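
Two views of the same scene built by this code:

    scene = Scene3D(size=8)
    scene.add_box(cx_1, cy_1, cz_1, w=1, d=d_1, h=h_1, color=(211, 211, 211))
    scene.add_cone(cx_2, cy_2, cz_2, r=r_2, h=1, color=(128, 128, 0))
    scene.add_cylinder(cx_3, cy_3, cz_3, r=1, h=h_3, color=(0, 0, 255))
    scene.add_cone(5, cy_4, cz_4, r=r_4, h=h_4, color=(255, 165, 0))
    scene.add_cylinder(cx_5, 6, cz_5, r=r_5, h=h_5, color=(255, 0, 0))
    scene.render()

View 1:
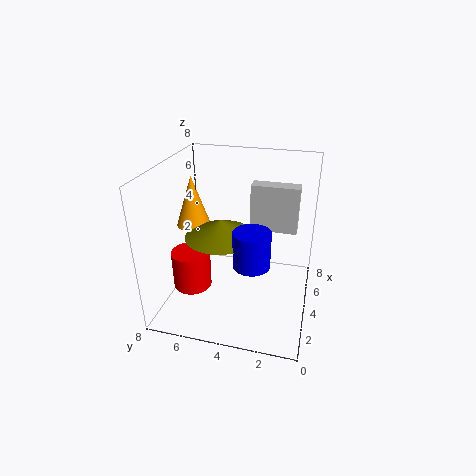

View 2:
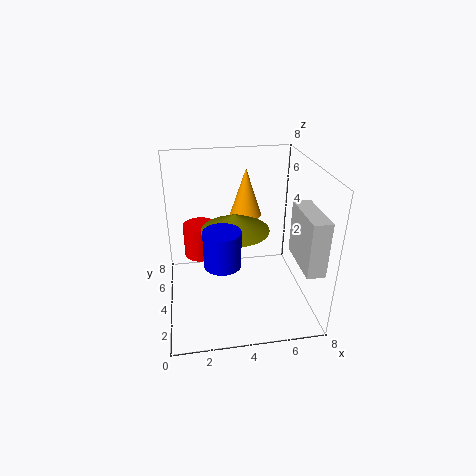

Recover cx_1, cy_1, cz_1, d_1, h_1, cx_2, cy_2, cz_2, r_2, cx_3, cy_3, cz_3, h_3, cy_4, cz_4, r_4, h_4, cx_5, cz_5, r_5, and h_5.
cx_1 = 7; cy_1 = 1; cz_1 = 3; d_1 = 3; h_1 = 3; cx_2 = 4; cy_2 = 5; cz_2 = 4; r_2 = 2; cx_3 = 3; cy_3 = 3; cz_3 = 3; h_3 = 2; cy_4 = 7; cz_4 = 4; r_4 = 1; h_4 = 3; cx_5 = 2; cz_5 = 2; r_5 = 1; h_5 = 2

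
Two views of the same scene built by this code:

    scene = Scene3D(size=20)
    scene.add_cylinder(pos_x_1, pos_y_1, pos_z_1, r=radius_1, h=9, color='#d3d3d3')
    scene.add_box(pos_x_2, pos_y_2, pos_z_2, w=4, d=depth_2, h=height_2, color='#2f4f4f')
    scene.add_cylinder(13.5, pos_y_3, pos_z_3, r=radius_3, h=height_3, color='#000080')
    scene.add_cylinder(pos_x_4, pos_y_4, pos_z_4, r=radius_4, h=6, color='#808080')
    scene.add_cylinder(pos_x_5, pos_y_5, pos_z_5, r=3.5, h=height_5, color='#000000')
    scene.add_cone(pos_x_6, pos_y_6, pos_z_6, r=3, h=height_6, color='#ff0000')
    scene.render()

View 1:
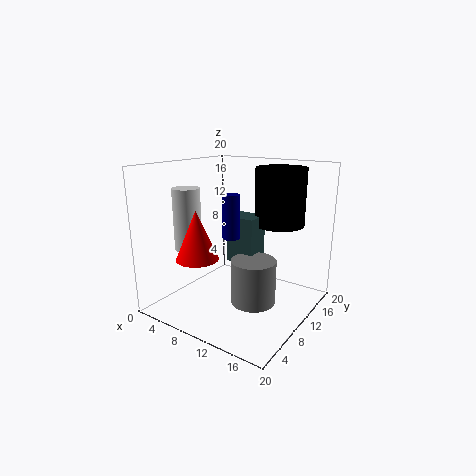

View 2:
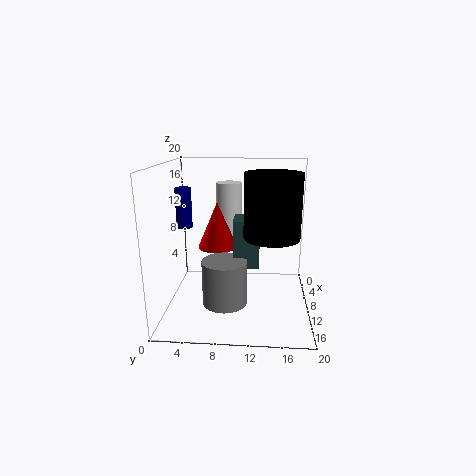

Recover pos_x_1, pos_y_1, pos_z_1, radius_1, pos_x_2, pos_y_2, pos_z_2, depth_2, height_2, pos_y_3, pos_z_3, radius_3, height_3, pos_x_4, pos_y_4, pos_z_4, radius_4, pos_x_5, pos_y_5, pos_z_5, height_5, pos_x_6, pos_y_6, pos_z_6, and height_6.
pos_x_1 = 2.5, pos_y_1 = 8, pos_z_1 = 7.5, radius_1 = 2, pos_x_2 = 8.5, pos_y_2 = 9.5, pos_z_2 = 6.5, depth_2 = 3.5, height_2 = 6.5, pos_y_3 = 3.5, pos_z_3 = 12.5, radius_3 = 1, height_3 = 5, pos_x_4 = 13.5, pos_y_4 = 8.5, pos_z_4 = 2, radius_4 = 3, pos_x_5 = 14, pos_y_5 = 14.5, pos_z_5 = 11.5, height_5 = 8, pos_x_6 = 5.5, pos_y_6 = 6.5, pos_z_6 = 7, height_6 = 7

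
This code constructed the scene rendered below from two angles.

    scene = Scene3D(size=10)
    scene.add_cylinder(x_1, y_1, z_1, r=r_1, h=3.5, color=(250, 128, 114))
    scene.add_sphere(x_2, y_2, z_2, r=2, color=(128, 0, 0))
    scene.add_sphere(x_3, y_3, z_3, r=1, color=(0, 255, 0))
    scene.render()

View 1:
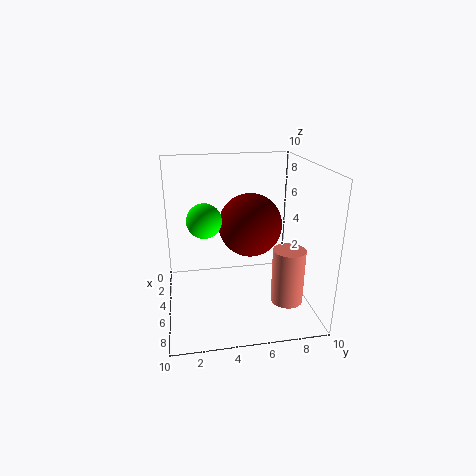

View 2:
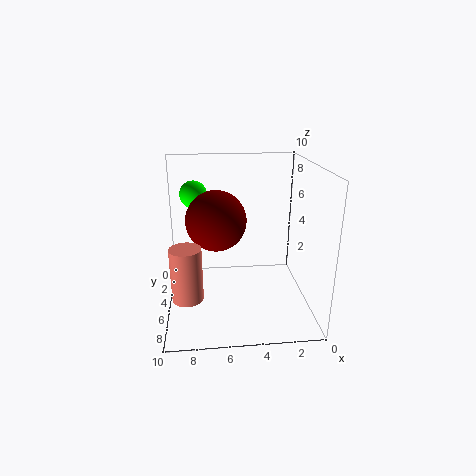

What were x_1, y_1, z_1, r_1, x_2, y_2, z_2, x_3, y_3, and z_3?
x_1 = 8.5
y_1 = 7.5
z_1 = 2
r_1 = 1
x_2 = 6.5
y_2 = 5.5
z_2 = 6.5
x_3 = 8
y_3 = 2.5
z_3 = 7.5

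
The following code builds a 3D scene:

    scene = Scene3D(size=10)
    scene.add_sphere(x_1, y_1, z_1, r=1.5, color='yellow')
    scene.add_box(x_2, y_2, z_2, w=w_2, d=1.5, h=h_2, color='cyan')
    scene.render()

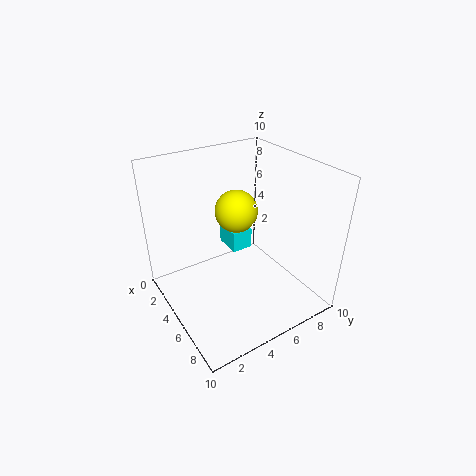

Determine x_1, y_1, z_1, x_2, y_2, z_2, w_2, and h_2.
x_1 = 4; y_1 = 5.5; z_1 = 6.5; x_2 = 2.5; y_2 = 5; z_2 = 3.5; w_2 = 2; h_2 = 1.5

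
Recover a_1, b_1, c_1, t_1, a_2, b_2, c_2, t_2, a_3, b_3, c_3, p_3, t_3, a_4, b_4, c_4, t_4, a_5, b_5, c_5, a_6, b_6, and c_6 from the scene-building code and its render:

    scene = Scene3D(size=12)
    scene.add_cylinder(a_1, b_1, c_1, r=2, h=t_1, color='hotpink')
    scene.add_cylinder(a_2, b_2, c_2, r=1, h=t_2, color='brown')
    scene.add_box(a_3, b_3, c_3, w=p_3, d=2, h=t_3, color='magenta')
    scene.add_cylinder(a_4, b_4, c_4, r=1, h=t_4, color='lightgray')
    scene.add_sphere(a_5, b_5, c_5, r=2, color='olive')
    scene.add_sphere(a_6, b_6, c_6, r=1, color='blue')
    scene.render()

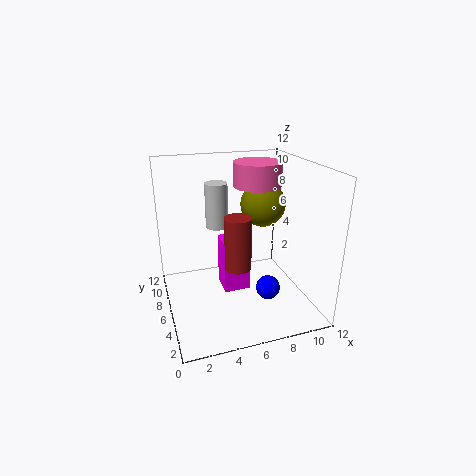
a_1 = 8; b_1 = 7; c_1 = 10; t_1 = 2; a_2 = 5; b_2 = 3; c_2 = 5; t_2 = 4; a_3 = 4; b_3 = 3; c_3 = 3; p_3 = 2; t_3 = 4; a_4 = 5; b_4 = 9; c_4 = 6; t_4 = 4; a_5 = 9; b_5 = 8; c_5 = 8; a_6 = 8; b_6 = 4; c_6 = 2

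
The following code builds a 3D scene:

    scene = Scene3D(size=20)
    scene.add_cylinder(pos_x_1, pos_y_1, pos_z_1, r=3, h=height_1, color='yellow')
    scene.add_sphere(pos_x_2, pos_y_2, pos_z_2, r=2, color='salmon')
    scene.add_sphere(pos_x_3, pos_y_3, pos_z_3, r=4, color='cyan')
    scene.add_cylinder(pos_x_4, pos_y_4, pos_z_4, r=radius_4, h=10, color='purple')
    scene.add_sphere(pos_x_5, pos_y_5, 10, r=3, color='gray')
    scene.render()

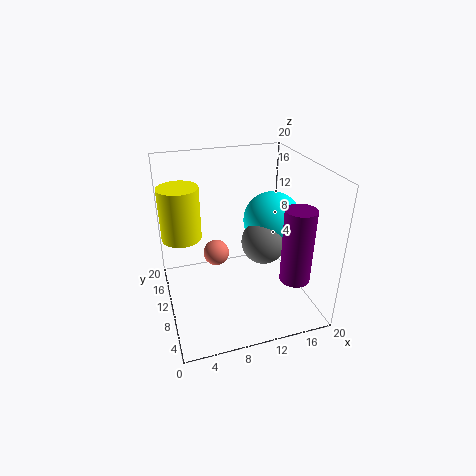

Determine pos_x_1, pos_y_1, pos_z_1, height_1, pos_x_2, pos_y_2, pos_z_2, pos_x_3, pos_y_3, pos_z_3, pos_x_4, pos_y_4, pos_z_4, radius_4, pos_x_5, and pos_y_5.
pos_x_1 = 3; pos_y_1 = 16; pos_z_1 = 8; height_1 = 8; pos_x_2 = 8; pos_y_2 = 15; pos_z_2 = 5; pos_x_3 = 15; pos_y_3 = 10; pos_z_3 = 12; pos_x_4 = 16; pos_y_4 = 4; pos_z_4 = 6; radius_4 = 2; pos_x_5 = 13; pos_y_5 = 8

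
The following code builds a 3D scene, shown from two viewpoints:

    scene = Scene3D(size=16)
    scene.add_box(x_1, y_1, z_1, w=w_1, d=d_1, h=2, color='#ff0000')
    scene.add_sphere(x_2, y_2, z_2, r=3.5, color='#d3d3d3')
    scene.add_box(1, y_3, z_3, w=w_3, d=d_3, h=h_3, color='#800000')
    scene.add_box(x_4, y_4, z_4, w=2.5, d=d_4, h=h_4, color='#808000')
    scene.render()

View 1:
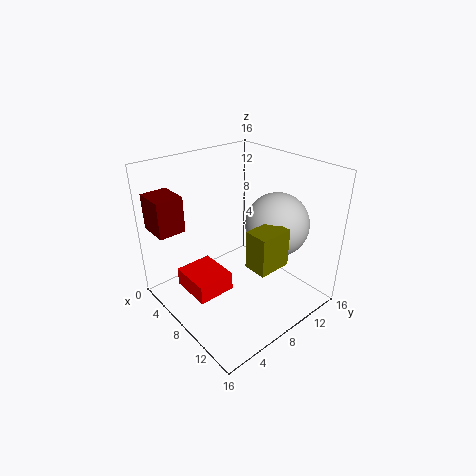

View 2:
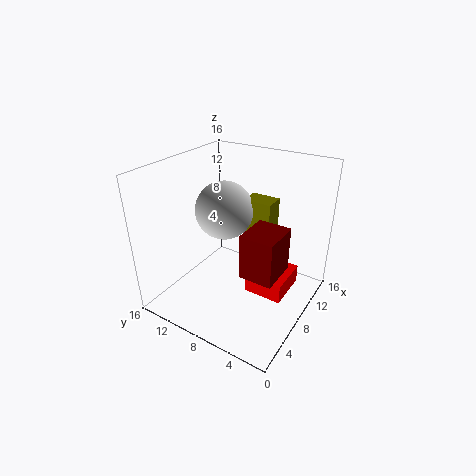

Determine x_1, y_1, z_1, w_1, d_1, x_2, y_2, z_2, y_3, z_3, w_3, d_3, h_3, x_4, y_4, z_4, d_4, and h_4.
x_1 = 5.5, y_1 = 1.5, z_1 = 3.5, w_1 = 4.5, d_1 = 4, x_2 = 10.5, y_2 = 11.5, z_2 = 9.5, y_3 = 0.5, z_3 = 9, w_3 = 3.5, d_3 = 3, h_3 = 4, x_4 = 11.5, y_4 = 6, z_4 = 7, d_4 = 3.5, h_4 = 4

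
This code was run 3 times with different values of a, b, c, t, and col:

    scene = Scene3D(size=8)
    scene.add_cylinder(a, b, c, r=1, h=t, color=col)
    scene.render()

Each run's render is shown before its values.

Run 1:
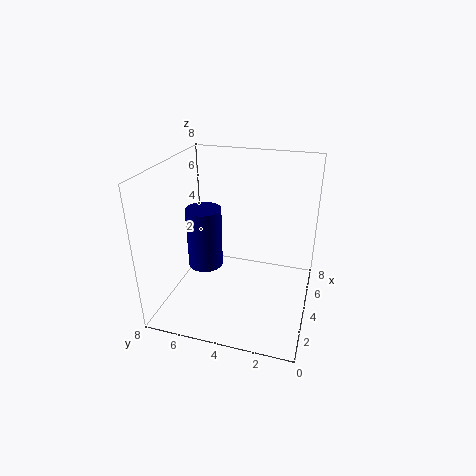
a = 4; b = 6; c = 2; t = 3.5; col = 'navy'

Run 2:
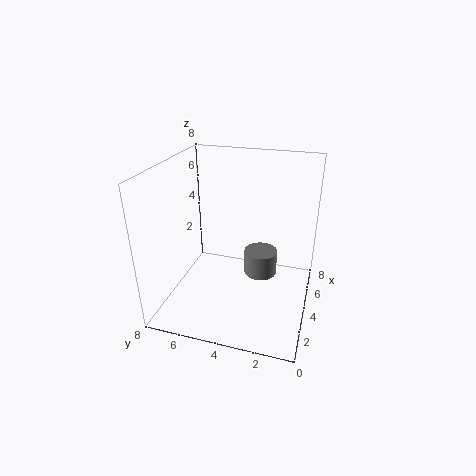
a = 5.5; b = 3; c = 1; t = 1.5; col = 'gray'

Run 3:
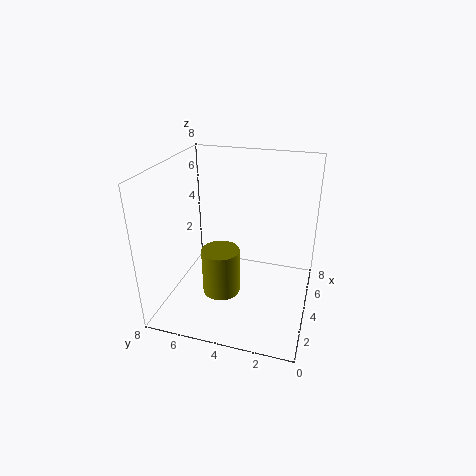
a = 2.5; b = 4.5; c = 1.5; t = 2.5; col = 'olive'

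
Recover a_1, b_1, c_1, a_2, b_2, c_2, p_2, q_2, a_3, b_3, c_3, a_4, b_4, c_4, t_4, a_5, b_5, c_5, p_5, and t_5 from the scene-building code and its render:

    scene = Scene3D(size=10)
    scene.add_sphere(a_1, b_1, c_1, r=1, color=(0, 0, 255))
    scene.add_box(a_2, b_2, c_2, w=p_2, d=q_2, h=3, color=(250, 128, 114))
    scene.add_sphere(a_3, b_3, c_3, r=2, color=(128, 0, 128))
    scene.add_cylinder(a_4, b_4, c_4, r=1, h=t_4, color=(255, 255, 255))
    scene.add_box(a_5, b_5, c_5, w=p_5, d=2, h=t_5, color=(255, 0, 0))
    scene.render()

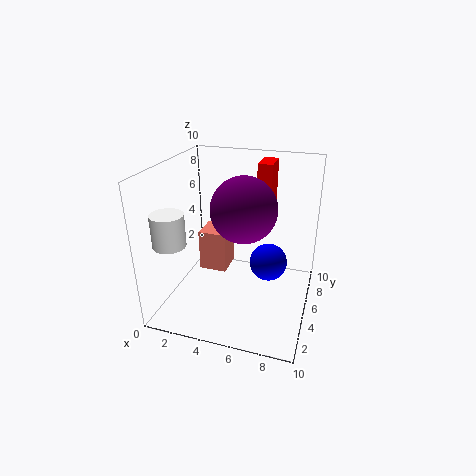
a_1 = 8
b_1 = 1
c_1 = 6
a_2 = 2
b_2 = 5
c_2 = 2
p_2 = 2
q_2 = 2
a_3 = 6
b_3 = 3
c_3 = 8
a_4 = 2
b_4 = 1
c_4 = 6
t_4 = 2
a_5 = 6
b_5 = 6
c_5 = 6
p_5 = 1
t_5 = 4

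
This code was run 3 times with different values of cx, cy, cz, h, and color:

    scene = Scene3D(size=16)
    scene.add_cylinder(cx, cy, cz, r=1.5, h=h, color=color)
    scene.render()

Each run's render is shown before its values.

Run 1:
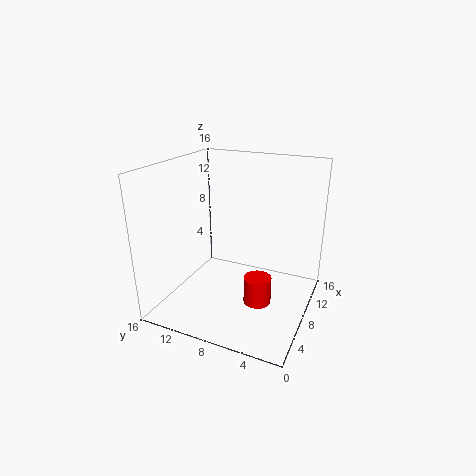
cx = 6.5, cy = 5, cz = 1.5, h = 3, color = 'red'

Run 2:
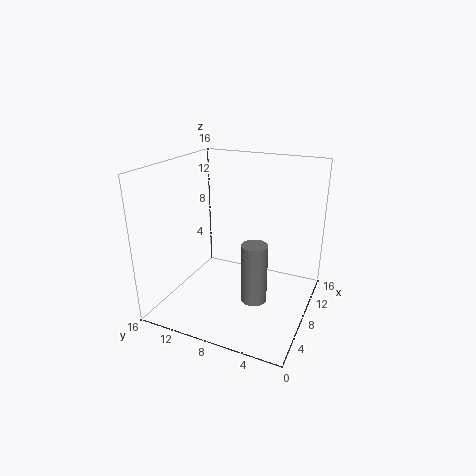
cx = 8, cy = 6, cz = 0.5, h = 7, color = 'gray'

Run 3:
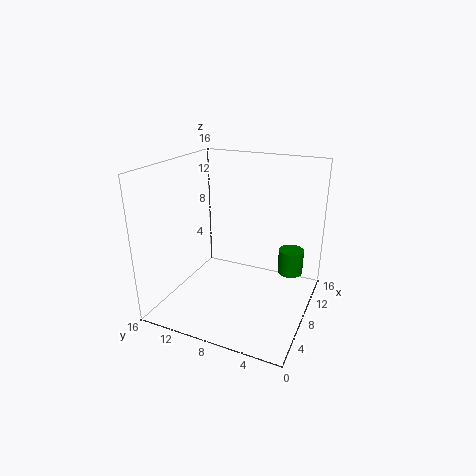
cx = 12.5, cy = 3, cz = 2.5, h = 3, color = 'green'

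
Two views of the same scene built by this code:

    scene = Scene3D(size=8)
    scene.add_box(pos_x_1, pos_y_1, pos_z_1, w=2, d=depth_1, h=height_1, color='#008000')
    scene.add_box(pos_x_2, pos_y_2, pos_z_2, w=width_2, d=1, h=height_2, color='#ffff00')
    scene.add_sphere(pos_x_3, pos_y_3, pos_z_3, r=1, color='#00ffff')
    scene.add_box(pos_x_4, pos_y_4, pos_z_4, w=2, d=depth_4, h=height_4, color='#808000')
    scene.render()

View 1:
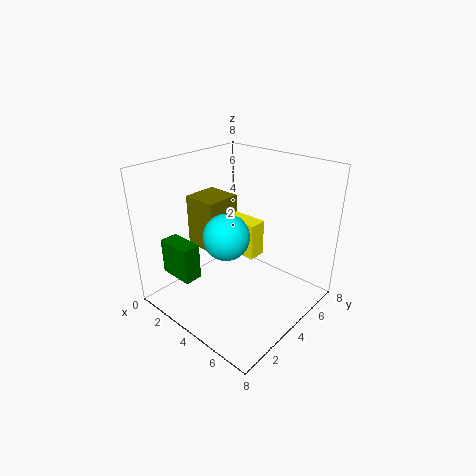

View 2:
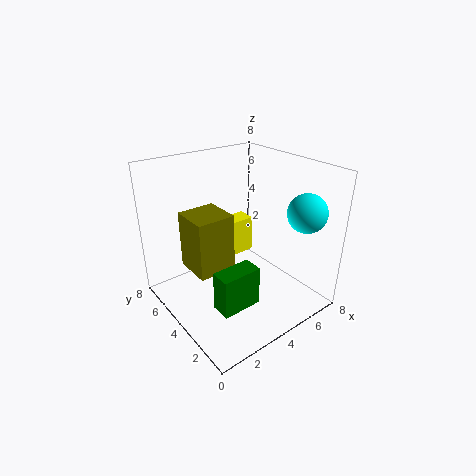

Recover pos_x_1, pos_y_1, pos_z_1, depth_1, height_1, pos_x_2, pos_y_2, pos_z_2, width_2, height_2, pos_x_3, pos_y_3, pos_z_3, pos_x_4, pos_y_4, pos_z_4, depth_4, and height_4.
pos_x_1 = 1; pos_y_1 = 1; pos_z_1 = 2; depth_1 = 1; height_1 = 2; pos_x_2 = 3; pos_y_2 = 4; pos_z_2 = 3; width_2 = 2; height_2 = 2; pos_x_3 = 6; pos_y_3 = 1; pos_z_3 = 6; pos_x_4 = 1; pos_y_4 = 3; pos_z_4 = 3; depth_4 = 2; height_4 = 3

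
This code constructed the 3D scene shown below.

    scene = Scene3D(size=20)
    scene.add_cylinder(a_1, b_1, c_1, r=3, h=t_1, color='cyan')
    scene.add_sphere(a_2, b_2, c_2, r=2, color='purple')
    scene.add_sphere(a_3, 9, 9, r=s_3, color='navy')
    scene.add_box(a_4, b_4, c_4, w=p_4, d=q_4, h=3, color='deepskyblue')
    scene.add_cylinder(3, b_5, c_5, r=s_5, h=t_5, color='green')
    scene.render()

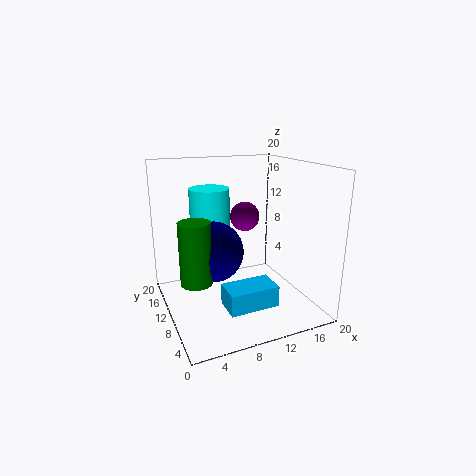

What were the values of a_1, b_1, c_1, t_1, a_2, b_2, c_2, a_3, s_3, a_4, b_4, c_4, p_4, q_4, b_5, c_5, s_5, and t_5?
a_1 = 8; b_1 = 16; c_1 = 8; t_1 = 8; a_2 = 11; b_2 = 10; c_2 = 13; a_3 = 6; s_3 = 4; a_4 = 7; b_4 = 5; c_4 = 1; p_4 = 7; q_4 = 4; b_5 = 7; c_5 = 6; s_5 = 2; t_5 = 8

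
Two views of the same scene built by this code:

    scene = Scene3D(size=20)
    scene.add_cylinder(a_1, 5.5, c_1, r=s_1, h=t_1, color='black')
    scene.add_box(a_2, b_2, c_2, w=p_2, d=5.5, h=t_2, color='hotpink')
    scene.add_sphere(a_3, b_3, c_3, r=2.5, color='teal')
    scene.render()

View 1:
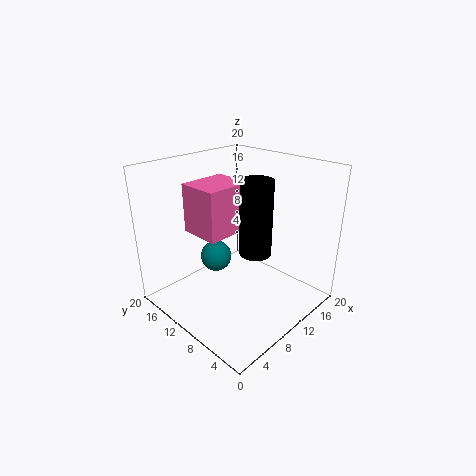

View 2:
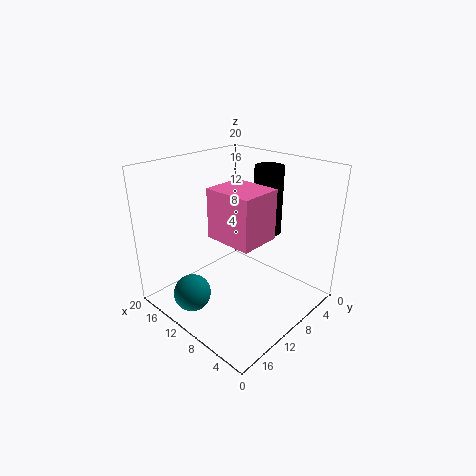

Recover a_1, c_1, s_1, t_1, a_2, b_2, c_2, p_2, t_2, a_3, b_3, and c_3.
a_1 = 8.5, c_1 = 10, s_1 = 2, t_1 = 9.5, a_2 = 4.5, b_2 = 9, c_2 = 11.5, p_2 = 6.5, t_2 = 6.5, a_3 = 12, b_3 = 17, c_3 = 3.5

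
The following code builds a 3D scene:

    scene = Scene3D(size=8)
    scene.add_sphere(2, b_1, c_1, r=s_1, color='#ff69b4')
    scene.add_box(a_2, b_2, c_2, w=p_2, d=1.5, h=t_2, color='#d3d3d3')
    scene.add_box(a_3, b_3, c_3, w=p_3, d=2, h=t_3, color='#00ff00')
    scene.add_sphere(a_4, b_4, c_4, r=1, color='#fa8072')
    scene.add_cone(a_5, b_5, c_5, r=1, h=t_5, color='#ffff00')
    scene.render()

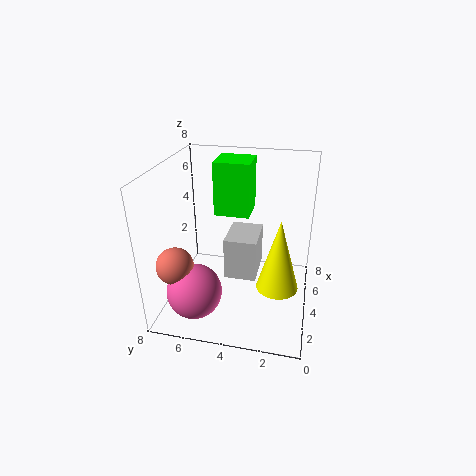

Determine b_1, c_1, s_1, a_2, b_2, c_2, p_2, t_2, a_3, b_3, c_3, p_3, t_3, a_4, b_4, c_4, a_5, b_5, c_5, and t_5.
b_1 = 6
c_1 = 1.5
s_1 = 1.5
a_2 = 1
b_2 = 2.5
c_2 = 3.5
p_2 = 2
t_2 = 2
a_3 = 4.5
b_3 = 3.5
c_3 = 5
p_3 = 2
t_3 = 3
a_4 = 2
b_4 = 7
c_4 = 3
a_5 = 1.5
b_5 = 1.5
c_5 = 3
t_5 = 3.5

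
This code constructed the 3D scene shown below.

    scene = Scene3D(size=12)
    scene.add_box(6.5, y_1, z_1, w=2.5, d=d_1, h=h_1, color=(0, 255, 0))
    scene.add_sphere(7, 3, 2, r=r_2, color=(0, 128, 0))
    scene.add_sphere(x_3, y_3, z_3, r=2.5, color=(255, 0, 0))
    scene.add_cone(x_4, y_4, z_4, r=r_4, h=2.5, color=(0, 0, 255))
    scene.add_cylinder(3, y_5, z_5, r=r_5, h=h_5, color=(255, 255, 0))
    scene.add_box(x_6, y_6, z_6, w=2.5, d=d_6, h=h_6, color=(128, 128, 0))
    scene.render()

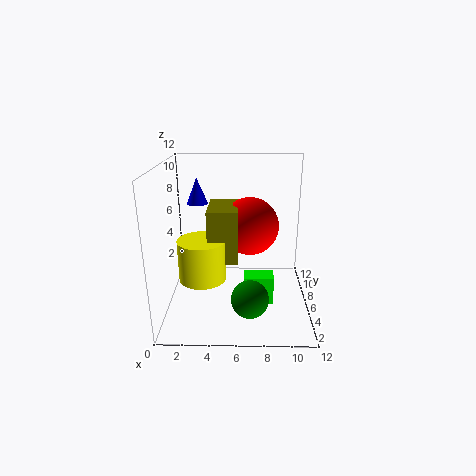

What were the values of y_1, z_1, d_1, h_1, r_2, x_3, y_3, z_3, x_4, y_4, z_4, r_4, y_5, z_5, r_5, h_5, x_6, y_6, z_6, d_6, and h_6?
y_1 = 4.5
z_1 = 0.5
d_1 = 1.5
h_1 = 2.5
r_2 = 1.5
x_3 = 7
y_3 = 7.5
z_3 = 6.5
x_4 = 2
y_4 = 11
z_4 = 7.5
r_4 = 1
y_5 = 5.5
z_5 = 2.5
r_5 = 2
h_5 = 3.5
x_6 = 3.5
y_6 = 5
z_6 = 4
d_6 = 4
h_6 = 4.5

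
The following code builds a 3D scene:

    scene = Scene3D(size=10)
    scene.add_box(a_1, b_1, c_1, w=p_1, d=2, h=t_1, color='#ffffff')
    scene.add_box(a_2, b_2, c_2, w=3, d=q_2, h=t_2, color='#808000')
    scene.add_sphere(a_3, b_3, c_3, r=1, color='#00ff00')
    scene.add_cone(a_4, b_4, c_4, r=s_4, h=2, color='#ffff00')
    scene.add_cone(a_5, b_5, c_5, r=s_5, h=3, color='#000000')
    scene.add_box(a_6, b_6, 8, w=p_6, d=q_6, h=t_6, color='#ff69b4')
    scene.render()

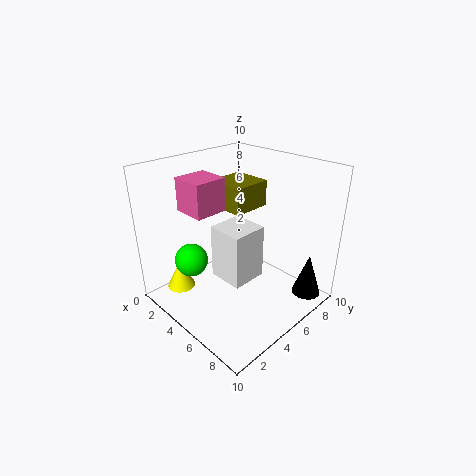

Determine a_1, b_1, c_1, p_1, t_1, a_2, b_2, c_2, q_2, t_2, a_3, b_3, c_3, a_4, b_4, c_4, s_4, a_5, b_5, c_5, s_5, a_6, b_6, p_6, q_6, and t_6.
a_1 = 7; b_1 = 1; c_1 = 5; p_1 = 2; t_1 = 3; a_2 = 1; b_2 = 6; c_2 = 6; q_2 = 3; t_2 = 2; a_3 = 5; b_3 = 1; c_3 = 5; a_4 = 2; b_4 = 2; c_4 = 1; s_4 = 1; a_5 = 9; b_5 = 8; c_5 = 1; s_5 = 1; a_6 = 4; b_6 = 1; p_6 = 2; q_6 = 2; t_6 = 2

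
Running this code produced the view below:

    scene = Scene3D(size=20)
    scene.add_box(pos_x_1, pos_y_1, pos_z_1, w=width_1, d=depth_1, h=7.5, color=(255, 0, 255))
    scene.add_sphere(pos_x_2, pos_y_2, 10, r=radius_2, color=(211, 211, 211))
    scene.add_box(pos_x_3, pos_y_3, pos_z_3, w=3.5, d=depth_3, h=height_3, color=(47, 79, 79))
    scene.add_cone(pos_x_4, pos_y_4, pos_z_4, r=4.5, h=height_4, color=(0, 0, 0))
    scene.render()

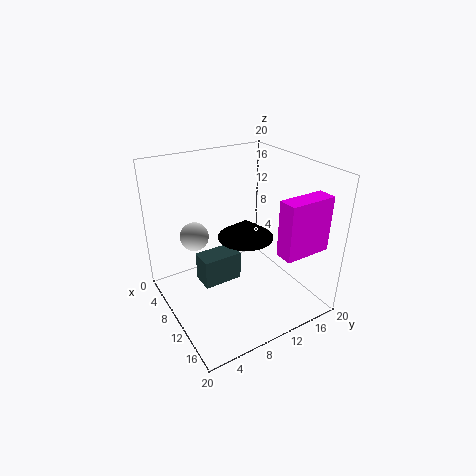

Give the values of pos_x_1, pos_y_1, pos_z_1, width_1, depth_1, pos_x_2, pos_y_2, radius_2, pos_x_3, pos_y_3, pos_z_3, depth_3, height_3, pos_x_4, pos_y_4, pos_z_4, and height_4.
pos_x_1 = 15.5
pos_y_1 = 12.5
pos_z_1 = 9.5
width_1 = 2.5
depth_1 = 6.5
pos_x_2 = 6.5
pos_y_2 = 5
radius_2 = 2
pos_x_3 = 4
pos_y_3 = 6
pos_z_3 = 1
depth_3 = 6
height_3 = 4.5
pos_x_4 = 5
pos_y_4 = 14.5
pos_z_4 = 6.5
height_4 = 3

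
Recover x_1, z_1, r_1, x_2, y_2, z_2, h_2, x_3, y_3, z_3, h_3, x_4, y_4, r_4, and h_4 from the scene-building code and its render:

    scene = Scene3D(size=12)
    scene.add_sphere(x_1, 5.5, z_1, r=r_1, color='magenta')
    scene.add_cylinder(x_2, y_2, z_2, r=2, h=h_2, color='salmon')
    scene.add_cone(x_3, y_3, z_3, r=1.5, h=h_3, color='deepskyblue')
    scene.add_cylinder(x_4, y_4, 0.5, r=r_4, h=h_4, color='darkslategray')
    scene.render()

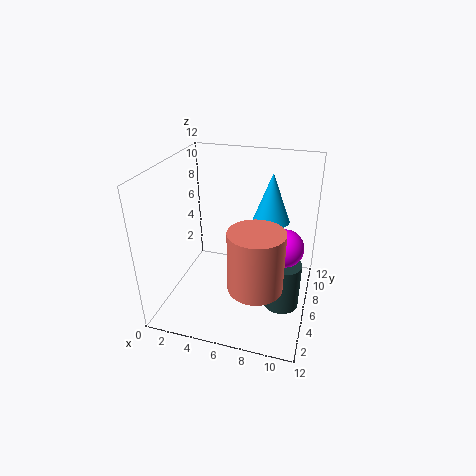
x_1 = 10, z_1 = 6, r_1 = 1.5, x_2 = 8.5, y_2 = 2, z_2 = 4.5, h_2 = 4.5, x_3 = 8.5, y_3 = 7, z_3 = 7.5, h_3 = 4, x_4 = 10, y_4 = 5.5, r_4 = 1.5, h_4 = 4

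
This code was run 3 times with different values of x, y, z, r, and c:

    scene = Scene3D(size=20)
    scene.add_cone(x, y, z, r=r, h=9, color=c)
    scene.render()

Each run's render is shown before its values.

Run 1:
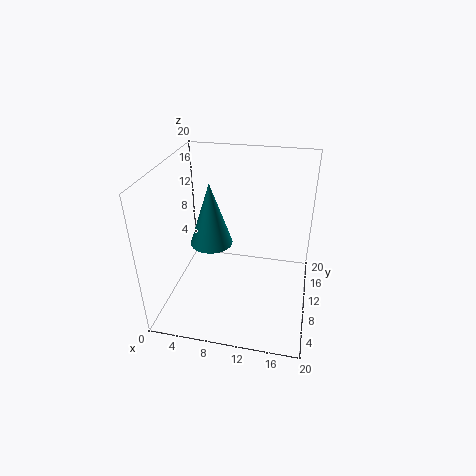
x = 6, y = 10.5, z = 8.5, r = 3, c = 'teal'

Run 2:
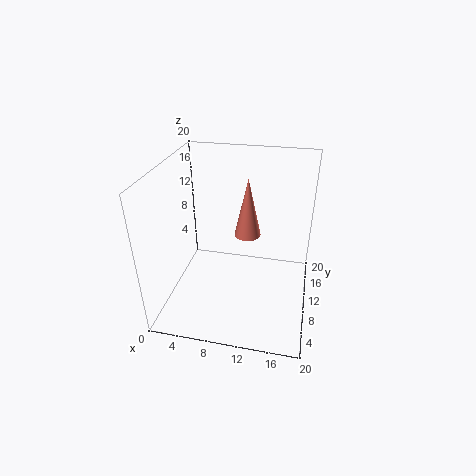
x = 10.5, y = 14.5, z = 8, r = 2, c = 'salmon'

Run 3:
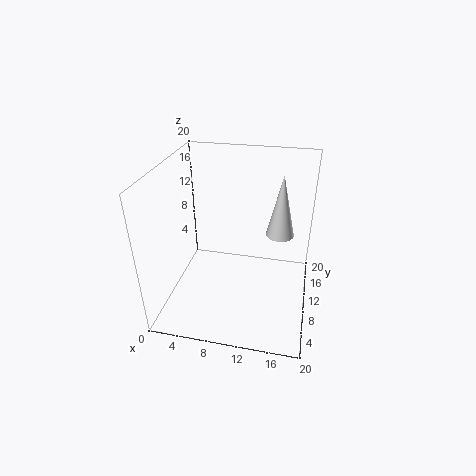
x = 15.5, y = 13, z = 9.5, r = 2, c = 'white'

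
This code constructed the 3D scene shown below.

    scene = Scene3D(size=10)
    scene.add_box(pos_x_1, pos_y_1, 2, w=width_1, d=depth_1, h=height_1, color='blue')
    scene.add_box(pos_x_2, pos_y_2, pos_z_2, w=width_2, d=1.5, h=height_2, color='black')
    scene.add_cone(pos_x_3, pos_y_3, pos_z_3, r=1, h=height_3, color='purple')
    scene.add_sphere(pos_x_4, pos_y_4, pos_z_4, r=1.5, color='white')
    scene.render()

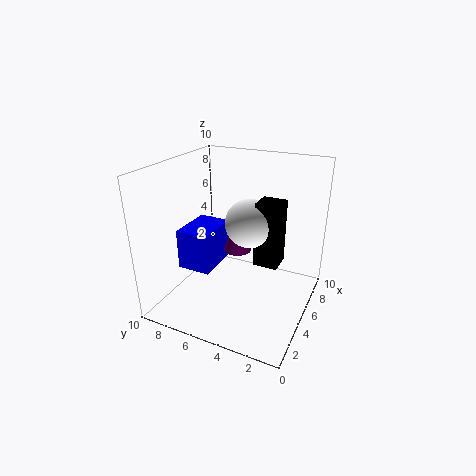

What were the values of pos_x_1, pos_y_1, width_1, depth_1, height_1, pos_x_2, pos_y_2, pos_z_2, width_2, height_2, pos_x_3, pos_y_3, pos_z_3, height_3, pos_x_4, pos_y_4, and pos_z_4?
pos_x_1 = 4, pos_y_1 = 7, width_1 = 3.5, depth_1 = 2.5, height_1 = 3, pos_x_2 = 3, pos_y_2 = 1.5, pos_z_2 = 4.5, width_2 = 1.5, height_2 = 4, pos_x_3 = 6, pos_y_3 = 5.5, pos_z_3 = 3.5, height_3 = 3.5, pos_x_4 = 3.5, pos_y_4 = 3.5, pos_z_4 = 7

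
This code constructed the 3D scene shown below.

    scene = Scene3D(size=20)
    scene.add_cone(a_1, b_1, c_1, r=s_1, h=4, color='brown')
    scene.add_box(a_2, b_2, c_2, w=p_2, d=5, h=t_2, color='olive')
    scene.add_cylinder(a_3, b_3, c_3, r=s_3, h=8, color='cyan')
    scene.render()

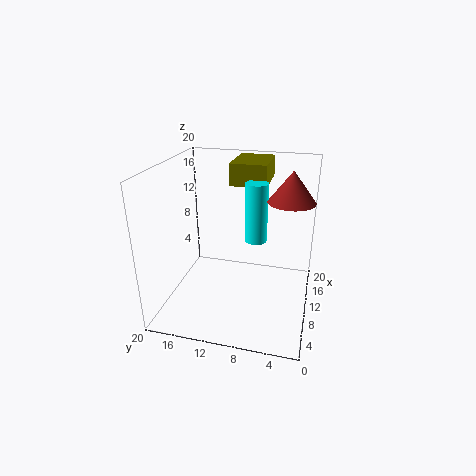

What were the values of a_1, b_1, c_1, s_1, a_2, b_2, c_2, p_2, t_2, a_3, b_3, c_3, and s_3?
a_1 = 9.5
b_1 = 3
c_1 = 16
s_1 = 3
a_2 = 11
b_2 = 6.5
c_2 = 17
p_2 = 7
t_2 = 3
a_3 = 10
b_3 = 7.5
c_3 = 10
s_3 = 1.5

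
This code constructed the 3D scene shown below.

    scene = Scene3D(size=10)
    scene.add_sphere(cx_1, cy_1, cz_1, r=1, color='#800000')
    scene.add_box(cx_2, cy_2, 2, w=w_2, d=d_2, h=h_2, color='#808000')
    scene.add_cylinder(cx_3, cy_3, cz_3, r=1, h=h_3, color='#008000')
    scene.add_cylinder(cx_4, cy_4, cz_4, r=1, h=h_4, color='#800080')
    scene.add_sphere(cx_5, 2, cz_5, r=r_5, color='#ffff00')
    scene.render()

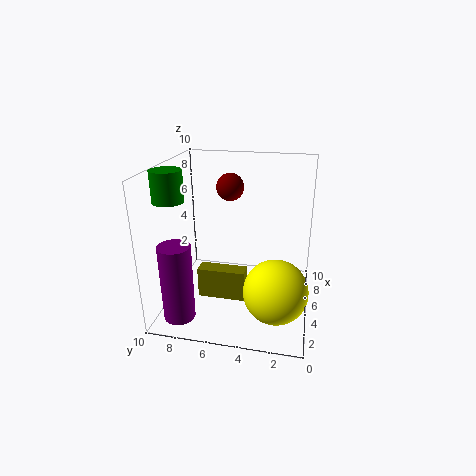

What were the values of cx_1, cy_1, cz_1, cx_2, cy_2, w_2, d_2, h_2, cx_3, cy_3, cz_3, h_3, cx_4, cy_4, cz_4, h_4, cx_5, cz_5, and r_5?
cx_1 = 7, cy_1 = 6, cz_1 = 8, cx_2 = 2, cy_2 = 4, w_2 = 1, d_2 = 3, h_2 = 2, cx_3 = 3, cy_3 = 9, cz_3 = 8, h_3 = 2, cx_4 = 1, cy_4 = 8, cz_4 = 1, h_4 = 5, cx_5 = 2, cz_5 = 3, r_5 = 2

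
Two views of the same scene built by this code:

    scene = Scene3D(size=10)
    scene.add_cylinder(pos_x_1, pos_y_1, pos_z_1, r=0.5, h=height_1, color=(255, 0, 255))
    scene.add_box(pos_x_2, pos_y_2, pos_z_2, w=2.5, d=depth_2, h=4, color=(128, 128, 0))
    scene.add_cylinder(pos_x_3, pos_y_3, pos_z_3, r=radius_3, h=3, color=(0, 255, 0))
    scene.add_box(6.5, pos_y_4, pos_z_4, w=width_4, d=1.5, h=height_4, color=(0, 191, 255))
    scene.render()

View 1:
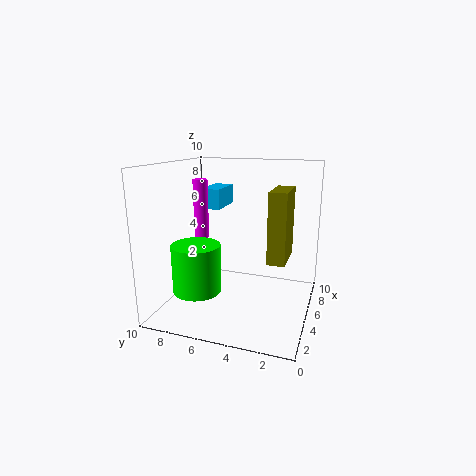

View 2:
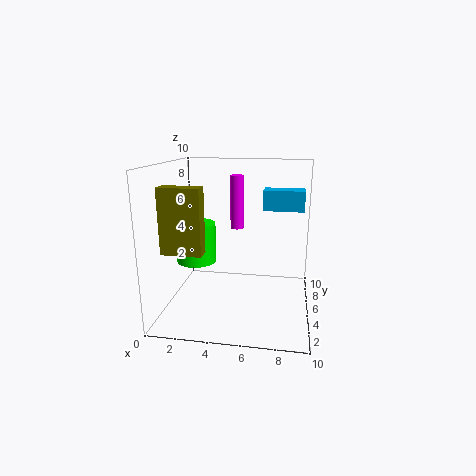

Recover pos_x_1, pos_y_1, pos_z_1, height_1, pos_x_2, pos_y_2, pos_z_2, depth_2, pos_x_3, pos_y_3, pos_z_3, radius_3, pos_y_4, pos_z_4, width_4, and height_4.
pos_x_1 = 4.5; pos_y_1 = 7.5; pos_z_1 = 5; height_1 = 4; pos_x_2 = 1; pos_y_2 = 1; pos_z_2 = 5; depth_2 = 1; pos_x_3 = 1.5; pos_y_3 = 6.5; pos_z_3 = 2.5; radius_3 = 1.5; pos_y_4 = 7; pos_z_4 = 6.5; width_4 = 3; height_4 = 1.5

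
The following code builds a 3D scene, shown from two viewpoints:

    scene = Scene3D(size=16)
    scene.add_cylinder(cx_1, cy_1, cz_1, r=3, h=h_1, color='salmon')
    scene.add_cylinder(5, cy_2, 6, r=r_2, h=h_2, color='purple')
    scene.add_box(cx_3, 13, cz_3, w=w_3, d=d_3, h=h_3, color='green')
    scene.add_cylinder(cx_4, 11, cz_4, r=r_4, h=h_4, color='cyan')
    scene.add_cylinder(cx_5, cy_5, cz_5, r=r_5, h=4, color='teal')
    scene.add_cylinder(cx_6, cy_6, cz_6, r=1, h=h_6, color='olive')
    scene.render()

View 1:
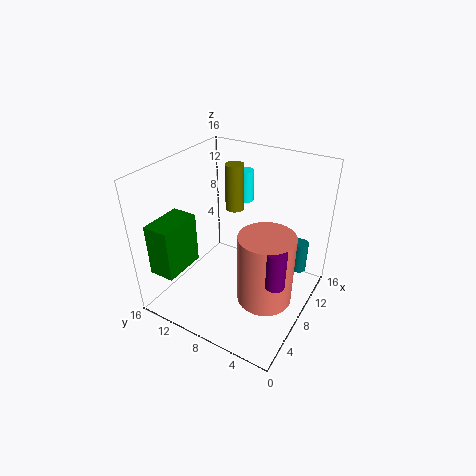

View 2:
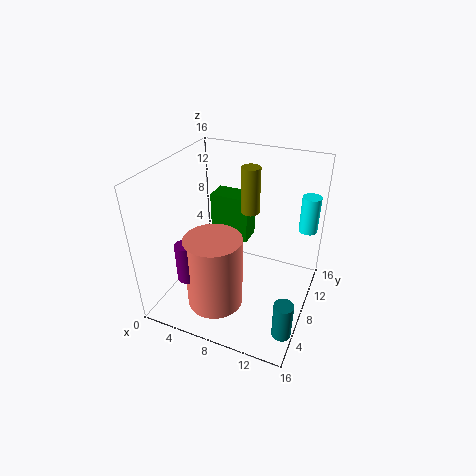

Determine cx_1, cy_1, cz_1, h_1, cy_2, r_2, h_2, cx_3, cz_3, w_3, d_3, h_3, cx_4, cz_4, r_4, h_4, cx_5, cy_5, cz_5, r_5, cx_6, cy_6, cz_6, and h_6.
cx_1 = 7; cy_1 = 4; cz_1 = 2; h_1 = 8; cy_2 = 2; r_2 = 1; h_2 = 4; cx_3 = 2; cz_3 = 4; w_3 = 5; d_3 = 3; h_3 = 6; cx_4 = 15; cz_4 = 9; r_4 = 1; h_4 = 4; cx_5 = 15; cy_5 = 3; cz_5 = 1; r_5 = 1; cx_6 = 9; cy_6 = 9; cz_6 = 11; h_6 = 5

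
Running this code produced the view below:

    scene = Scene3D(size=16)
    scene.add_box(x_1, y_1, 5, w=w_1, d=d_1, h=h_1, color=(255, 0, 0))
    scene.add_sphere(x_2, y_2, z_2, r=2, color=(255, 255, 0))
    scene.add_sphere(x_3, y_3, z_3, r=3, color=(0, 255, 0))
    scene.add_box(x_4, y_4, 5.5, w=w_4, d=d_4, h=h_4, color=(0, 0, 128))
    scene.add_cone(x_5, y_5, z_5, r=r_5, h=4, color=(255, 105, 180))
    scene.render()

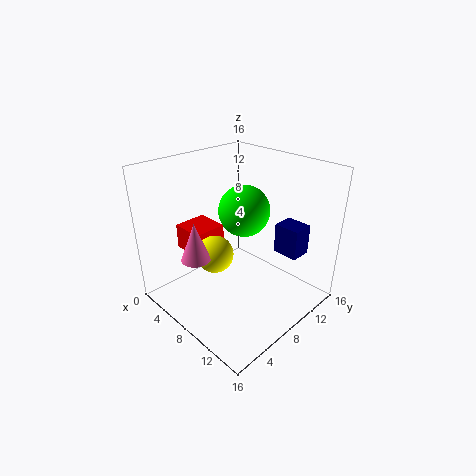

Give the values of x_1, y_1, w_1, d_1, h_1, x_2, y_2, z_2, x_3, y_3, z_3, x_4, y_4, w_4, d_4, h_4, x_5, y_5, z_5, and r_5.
x_1 = 0.5
y_1 = 5
w_1 = 4
d_1 = 4
h_1 = 3
x_2 = 7.5
y_2 = 5
z_2 = 7
x_3 = 6.5
y_3 = 10.5
z_3 = 10
x_4 = 10
y_4 = 12
w_4 = 3
d_4 = 2.5
h_4 = 3.5
x_5 = 7.5
y_5 = 2.5
z_5 = 7.5
r_5 = 1.5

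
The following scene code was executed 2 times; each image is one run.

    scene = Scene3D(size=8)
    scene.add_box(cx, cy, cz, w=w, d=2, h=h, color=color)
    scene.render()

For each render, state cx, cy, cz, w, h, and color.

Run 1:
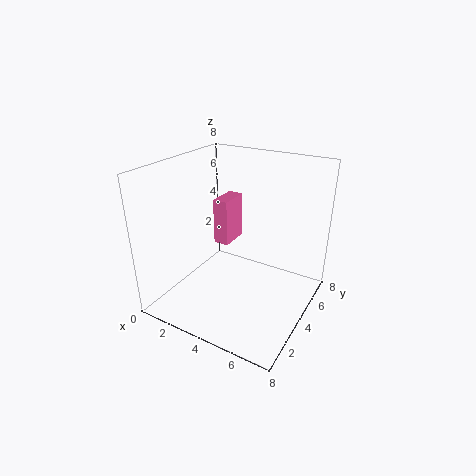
cx = 1; cy = 6; cz = 2; w = 1; h = 3; color = 'hotpink'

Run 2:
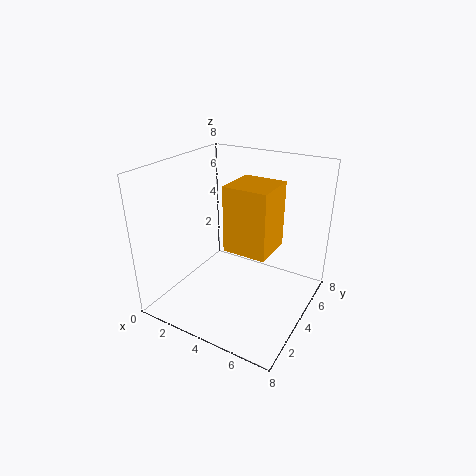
cx = 5; cy = 1; cz = 5; w = 2; h = 3; color = 'orange'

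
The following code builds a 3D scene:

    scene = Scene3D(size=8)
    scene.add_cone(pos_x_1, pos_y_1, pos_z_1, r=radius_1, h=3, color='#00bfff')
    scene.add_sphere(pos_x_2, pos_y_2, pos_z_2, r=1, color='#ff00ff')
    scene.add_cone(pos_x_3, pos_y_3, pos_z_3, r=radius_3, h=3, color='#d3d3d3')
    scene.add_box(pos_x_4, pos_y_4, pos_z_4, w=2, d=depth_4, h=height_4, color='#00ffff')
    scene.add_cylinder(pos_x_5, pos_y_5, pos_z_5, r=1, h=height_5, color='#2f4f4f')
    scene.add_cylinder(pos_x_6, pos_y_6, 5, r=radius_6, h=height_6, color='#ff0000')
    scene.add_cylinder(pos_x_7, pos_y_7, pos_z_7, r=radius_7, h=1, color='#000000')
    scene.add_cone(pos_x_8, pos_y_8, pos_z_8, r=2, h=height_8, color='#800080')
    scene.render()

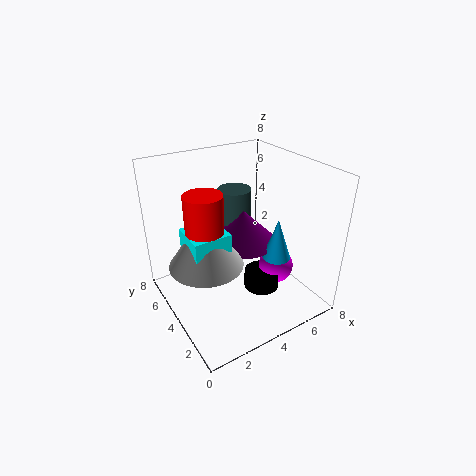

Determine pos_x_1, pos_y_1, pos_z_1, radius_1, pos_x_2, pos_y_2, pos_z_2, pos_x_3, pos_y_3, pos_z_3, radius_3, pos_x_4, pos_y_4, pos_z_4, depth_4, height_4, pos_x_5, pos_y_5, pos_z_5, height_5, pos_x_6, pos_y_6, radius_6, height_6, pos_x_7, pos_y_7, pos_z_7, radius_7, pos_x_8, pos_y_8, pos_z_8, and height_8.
pos_x_1 = 6, pos_y_1 = 3, pos_z_1 = 2, radius_1 = 1, pos_x_2 = 6, pos_y_2 = 3, pos_z_2 = 2, pos_x_3 = 2, pos_y_3 = 4, pos_z_3 = 3, radius_3 = 2, pos_x_4 = 1, pos_y_4 = 3, pos_z_4 = 4, depth_4 = 2, height_4 = 1, pos_x_5 = 5, pos_y_5 = 6, pos_z_5 = 4, height_5 = 2, pos_x_6 = 2, pos_y_6 = 4, radius_6 = 1, height_6 = 2, pos_x_7 = 5, pos_y_7 = 3, pos_z_7 = 1, radius_7 = 1, pos_x_8 = 5, pos_y_8 = 5, pos_z_8 = 3, height_8 = 2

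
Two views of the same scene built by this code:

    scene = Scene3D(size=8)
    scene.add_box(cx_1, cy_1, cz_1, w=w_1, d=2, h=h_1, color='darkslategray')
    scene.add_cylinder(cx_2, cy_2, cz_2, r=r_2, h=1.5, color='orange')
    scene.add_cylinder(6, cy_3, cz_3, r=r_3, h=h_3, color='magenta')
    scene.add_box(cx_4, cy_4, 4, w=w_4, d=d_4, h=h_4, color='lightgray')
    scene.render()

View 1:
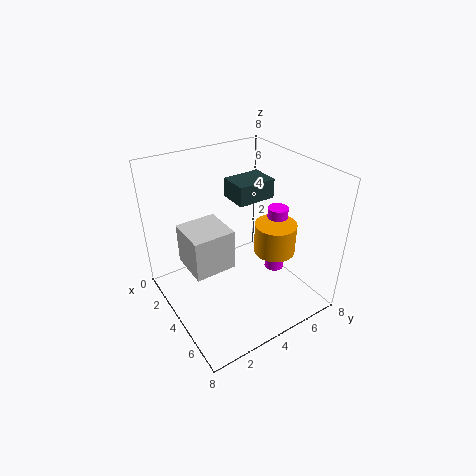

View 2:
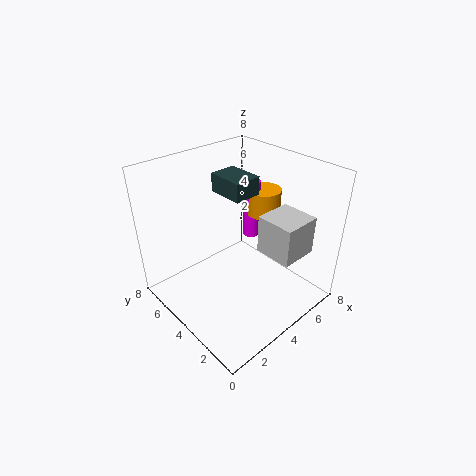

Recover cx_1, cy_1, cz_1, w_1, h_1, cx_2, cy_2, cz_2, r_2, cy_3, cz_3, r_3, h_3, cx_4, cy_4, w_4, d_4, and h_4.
cx_1 = 3.5
cy_1 = 3.5
cz_1 = 6.5
w_1 = 1.5
h_1 = 1
cx_2 = 6.5
cy_2 = 4.5
cz_2 = 4.5
r_2 = 1
cy_3 = 5
cz_3 = 3
r_3 = 0.5
h_3 = 3.5
cx_4 = 4
cy_4 = 0.5
w_4 = 2
d_4 = 2
h_4 = 2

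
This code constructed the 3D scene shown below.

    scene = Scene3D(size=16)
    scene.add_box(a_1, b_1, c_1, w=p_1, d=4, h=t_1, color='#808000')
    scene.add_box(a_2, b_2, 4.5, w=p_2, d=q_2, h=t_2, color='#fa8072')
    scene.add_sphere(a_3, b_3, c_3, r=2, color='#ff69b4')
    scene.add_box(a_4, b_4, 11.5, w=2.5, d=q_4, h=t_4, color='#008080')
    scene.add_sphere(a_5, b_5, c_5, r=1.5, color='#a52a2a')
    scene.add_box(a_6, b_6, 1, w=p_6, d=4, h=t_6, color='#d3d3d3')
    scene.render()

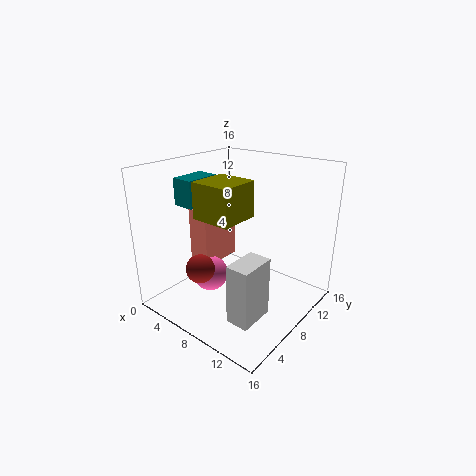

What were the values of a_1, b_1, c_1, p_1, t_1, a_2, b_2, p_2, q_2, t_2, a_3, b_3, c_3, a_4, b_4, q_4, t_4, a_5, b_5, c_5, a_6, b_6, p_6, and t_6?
a_1 = 7.5; b_1 = 2; c_1 = 12; p_1 = 4; t_1 = 3.5; a_2 = 3; b_2 = 5.5; p_2 = 2.5; q_2 = 5; t_2 = 6.5; a_3 = 5.5; b_3 = 6; c_3 = 3.5; a_4 = 2; b_4 = 4.5; q_4 = 4; t_4 = 3; a_5 = 7; b_5 = 3; c_5 = 6; a_6 = 10.5; b_6 = 3; p_6 = 2.5; t_6 = 6.5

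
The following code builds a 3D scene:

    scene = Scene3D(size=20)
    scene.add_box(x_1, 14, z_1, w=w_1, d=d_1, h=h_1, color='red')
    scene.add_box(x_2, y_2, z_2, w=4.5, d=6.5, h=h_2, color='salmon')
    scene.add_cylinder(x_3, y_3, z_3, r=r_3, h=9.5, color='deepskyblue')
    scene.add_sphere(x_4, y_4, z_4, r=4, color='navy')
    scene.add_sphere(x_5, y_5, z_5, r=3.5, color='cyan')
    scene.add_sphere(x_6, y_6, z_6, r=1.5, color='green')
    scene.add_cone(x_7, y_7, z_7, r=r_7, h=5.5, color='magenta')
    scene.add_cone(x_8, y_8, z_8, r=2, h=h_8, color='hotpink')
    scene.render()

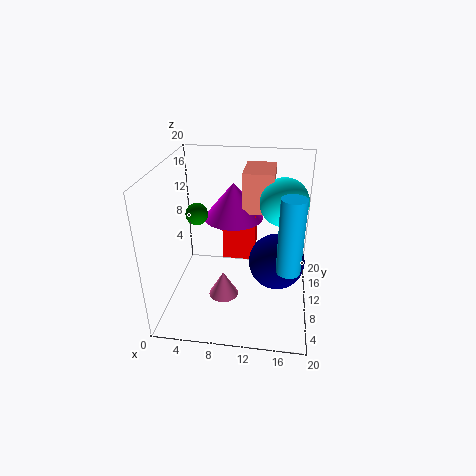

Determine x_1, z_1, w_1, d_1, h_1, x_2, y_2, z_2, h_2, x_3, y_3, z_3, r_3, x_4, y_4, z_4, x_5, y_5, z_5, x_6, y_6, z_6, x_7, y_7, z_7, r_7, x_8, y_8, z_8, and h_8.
x_1 = 7; z_1 = 4; w_1 = 5; d_1 = 3; h_1 = 7.5; x_2 = 10; y_2 = 13.5; z_2 = 12; h_2 = 6; x_3 = 17; y_3 = 4.5; z_3 = 9; r_3 = 1.5; x_4 = 15.5; y_4 = 11; z_4 = 6; x_5 = 16; y_5 = 14; z_5 = 14; x_6 = 4.5; y_6 = 9.5; z_6 = 13.5; x_7 = 8.5; y_7 = 15.5; z_7 = 10.5; r_7 = 4.5; x_8 = 8.5; y_8 = 6.5; z_8 = 3; h_8 = 3.5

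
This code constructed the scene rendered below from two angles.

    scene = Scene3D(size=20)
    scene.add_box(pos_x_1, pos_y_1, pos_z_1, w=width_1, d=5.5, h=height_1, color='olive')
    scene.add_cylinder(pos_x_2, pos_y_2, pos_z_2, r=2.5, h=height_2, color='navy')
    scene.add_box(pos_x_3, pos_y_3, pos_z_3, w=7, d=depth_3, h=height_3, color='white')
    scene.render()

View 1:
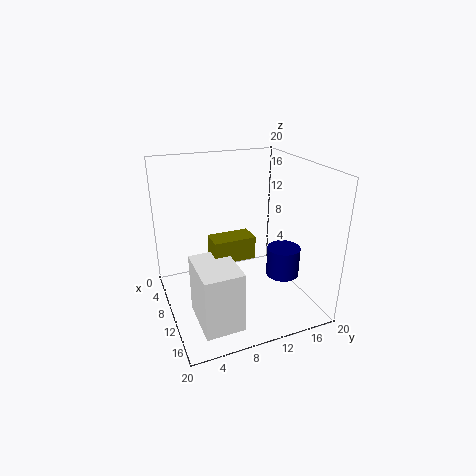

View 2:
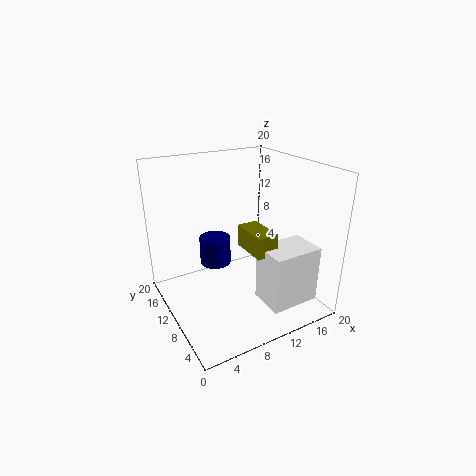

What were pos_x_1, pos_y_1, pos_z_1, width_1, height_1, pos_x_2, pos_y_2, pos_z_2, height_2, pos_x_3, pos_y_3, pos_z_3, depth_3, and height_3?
pos_x_1 = 10.5, pos_y_1 = 5.5, pos_z_1 = 8.5, width_1 = 3, height_1 = 3, pos_x_2 = 10, pos_y_2 = 17.5, pos_z_2 = 2.5, height_2 = 4.5, pos_x_3 = 11.5, pos_y_3 = 2.5, pos_z_3 = 1.5, depth_3 = 5, height_3 = 8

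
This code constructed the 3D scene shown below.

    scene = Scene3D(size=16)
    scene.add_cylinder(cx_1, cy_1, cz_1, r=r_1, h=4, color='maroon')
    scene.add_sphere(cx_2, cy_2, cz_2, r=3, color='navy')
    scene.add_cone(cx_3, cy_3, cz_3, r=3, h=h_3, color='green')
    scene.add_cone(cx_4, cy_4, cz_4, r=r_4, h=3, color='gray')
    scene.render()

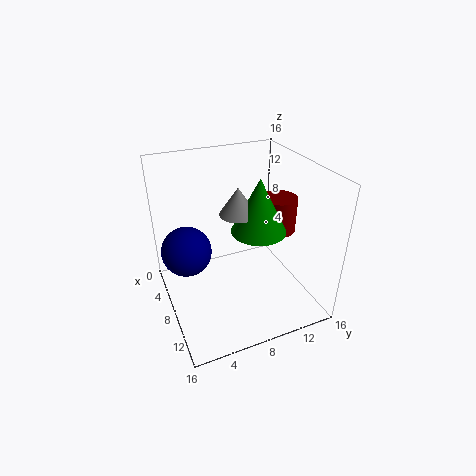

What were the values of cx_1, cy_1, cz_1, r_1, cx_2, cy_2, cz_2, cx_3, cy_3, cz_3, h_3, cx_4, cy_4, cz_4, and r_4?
cx_1 = 8
cy_1 = 13
cz_1 = 8
r_1 = 2
cx_2 = 4
cy_2 = 3
cz_2 = 5
cx_3 = 9
cy_3 = 10
cz_3 = 9
h_3 = 6
cx_4 = 8
cy_4 = 8
cz_4 = 11
r_4 = 2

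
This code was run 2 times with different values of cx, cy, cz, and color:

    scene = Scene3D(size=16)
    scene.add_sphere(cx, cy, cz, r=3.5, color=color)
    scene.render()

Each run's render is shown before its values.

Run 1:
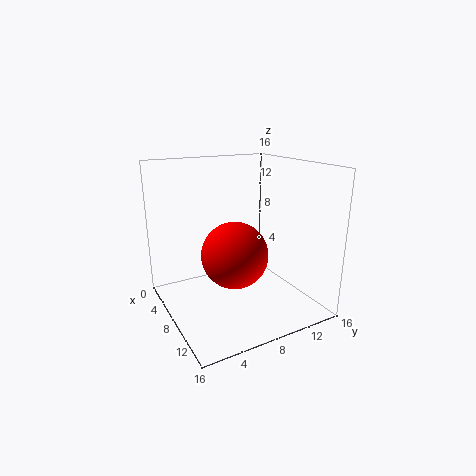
cx = 10
cy = 6.5
cz = 7
color = 'red'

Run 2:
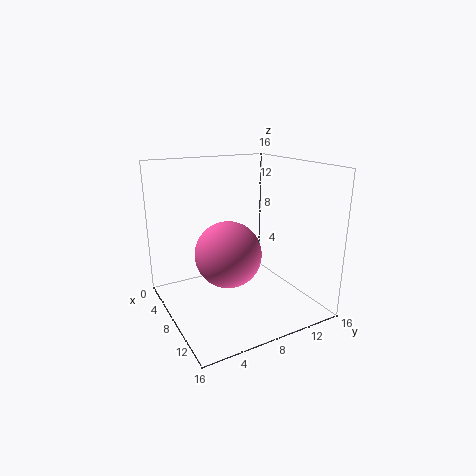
cx = 9.5
cy = 6
cz = 7
color = 'hotpink'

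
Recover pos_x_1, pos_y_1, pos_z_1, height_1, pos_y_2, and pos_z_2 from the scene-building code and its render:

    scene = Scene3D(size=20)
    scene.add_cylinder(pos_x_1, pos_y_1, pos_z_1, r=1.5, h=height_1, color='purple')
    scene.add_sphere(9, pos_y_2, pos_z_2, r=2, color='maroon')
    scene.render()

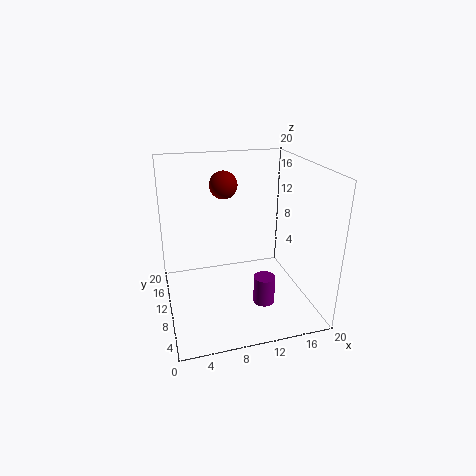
pos_x_1 = 13; pos_y_1 = 7; pos_z_1 = 1; height_1 = 4; pos_y_2 = 14; pos_z_2 = 16.5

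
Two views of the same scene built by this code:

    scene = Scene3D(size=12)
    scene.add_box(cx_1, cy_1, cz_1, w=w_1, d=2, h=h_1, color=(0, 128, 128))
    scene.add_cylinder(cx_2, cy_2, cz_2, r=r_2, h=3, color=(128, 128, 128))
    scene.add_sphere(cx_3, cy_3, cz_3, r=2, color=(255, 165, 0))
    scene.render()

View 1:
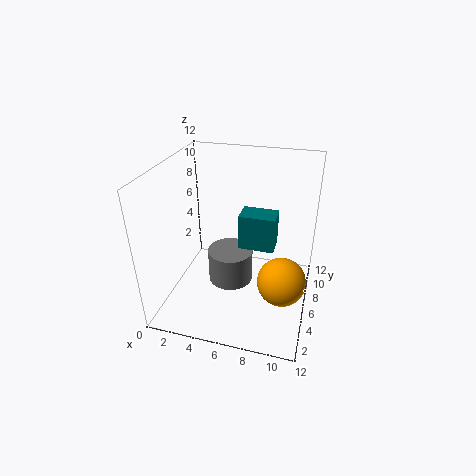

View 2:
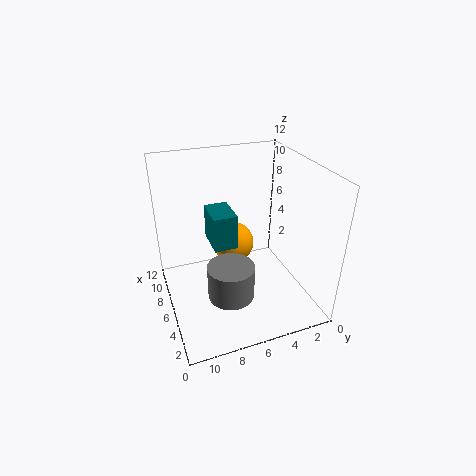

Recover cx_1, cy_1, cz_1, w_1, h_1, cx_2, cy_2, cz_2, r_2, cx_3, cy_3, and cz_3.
cx_1 = 6, cy_1 = 6, cz_1 = 5, w_1 = 3, h_1 = 3, cx_2 = 5, cy_2 = 7, cz_2 = 1, r_2 = 2, cx_3 = 10, cy_3 = 5, cz_3 = 3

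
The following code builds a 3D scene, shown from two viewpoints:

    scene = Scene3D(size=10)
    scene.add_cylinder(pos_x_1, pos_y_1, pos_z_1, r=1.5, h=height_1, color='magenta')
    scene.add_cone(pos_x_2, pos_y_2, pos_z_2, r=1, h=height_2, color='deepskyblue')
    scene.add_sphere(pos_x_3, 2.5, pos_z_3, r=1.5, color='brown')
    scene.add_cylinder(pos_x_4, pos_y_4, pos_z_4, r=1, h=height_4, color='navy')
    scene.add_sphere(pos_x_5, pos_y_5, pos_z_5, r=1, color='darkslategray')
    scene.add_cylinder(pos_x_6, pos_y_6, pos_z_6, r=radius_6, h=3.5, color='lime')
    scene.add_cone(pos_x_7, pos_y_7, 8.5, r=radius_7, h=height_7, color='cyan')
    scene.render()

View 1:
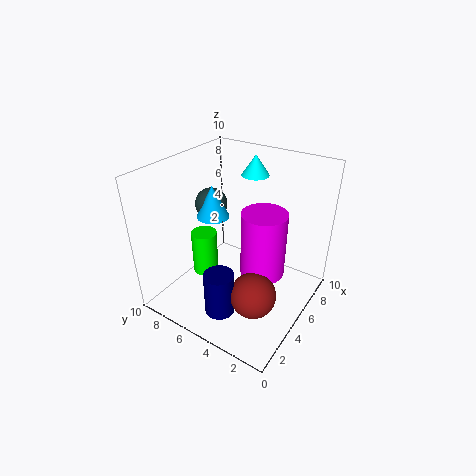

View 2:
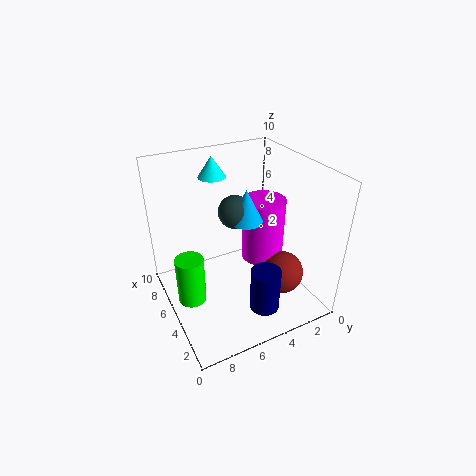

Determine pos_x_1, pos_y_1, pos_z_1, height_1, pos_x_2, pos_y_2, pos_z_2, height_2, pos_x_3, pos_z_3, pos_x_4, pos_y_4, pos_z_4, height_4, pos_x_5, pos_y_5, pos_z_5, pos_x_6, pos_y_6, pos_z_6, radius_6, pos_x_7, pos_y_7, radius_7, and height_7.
pos_x_1 = 5, pos_y_1 = 3, pos_z_1 = 3, height_1 = 4.5, pos_x_2 = 3, pos_y_2 = 5.5, pos_z_2 = 7.5, height_2 = 2, pos_x_3 = 3, pos_z_3 = 2.5, pos_x_4 = 2, pos_y_4 = 4.5, pos_z_4 = 1, height_4 = 3, pos_x_5 = 3.5, pos_y_5 = 6, pos_z_5 = 8, pos_x_6 = 5.5, pos_y_6 = 8.5, pos_z_6 = 0.5, radius_6 = 1, pos_x_7 = 8, pos_y_7 = 5.5, radius_7 = 1, height_7 = 1.5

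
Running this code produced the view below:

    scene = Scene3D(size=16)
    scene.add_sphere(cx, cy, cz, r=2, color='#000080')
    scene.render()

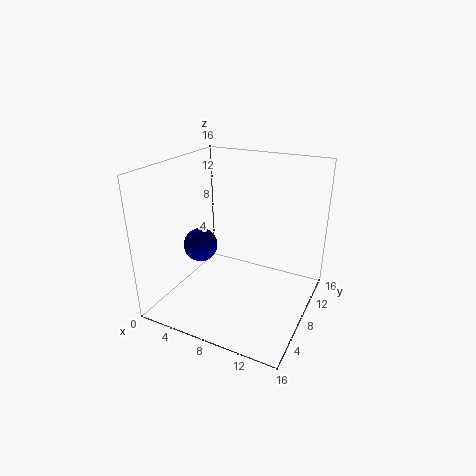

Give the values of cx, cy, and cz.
cx = 3, cy = 8, cz = 6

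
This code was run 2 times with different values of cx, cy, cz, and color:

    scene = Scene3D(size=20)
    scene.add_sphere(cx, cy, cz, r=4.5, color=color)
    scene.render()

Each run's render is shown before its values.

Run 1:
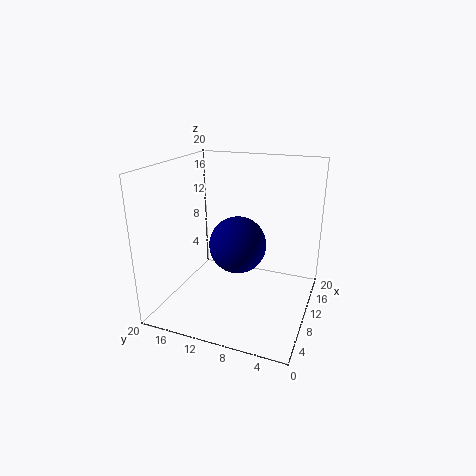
cx = 15
cy = 12
cz = 6.5
color = 'navy'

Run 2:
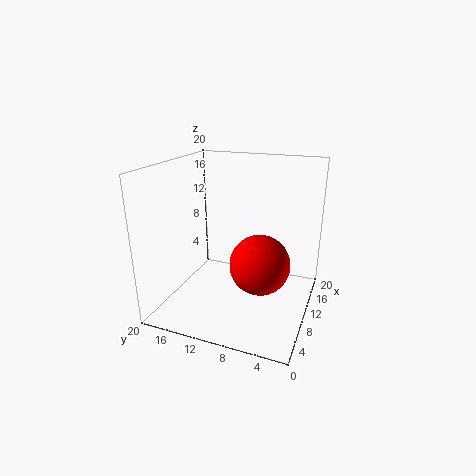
cx = 12.5
cy = 7.5
cz = 5
color = 'red'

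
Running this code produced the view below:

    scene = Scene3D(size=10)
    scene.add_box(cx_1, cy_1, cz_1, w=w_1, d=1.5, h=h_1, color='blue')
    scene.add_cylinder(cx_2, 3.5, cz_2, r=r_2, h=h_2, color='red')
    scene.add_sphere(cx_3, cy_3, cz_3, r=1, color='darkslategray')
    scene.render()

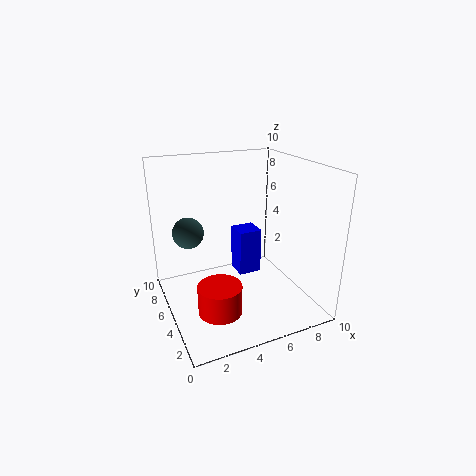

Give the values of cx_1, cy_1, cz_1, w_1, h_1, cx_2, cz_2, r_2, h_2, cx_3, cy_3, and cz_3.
cx_1 = 4.5; cy_1 = 3.5; cz_1 = 3; w_1 = 1.5; h_1 = 3; cx_2 = 3; cz_2 = 0.5; r_2 = 1.5; h_2 = 2; cx_3 = 1.5; cy_3 = 5; cz_3 = 6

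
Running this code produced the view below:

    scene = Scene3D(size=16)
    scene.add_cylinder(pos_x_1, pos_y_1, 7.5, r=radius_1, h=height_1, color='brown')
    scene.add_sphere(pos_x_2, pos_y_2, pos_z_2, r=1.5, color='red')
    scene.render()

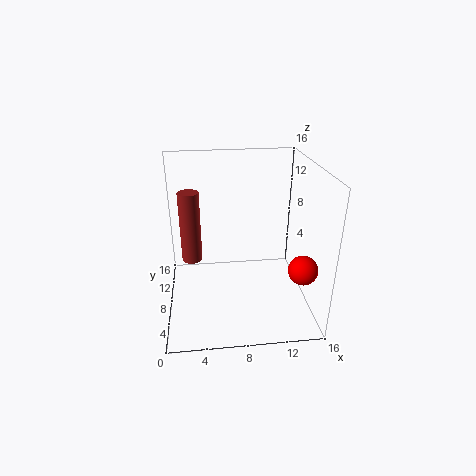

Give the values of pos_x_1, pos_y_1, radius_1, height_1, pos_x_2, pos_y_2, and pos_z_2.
pos_x_1 = 3, pos_y_1 = 5, radius_1 = 1, height_1 = 7, pos_x_2 = 14, pos_y_2 = 3, pos_z_2 = 6.5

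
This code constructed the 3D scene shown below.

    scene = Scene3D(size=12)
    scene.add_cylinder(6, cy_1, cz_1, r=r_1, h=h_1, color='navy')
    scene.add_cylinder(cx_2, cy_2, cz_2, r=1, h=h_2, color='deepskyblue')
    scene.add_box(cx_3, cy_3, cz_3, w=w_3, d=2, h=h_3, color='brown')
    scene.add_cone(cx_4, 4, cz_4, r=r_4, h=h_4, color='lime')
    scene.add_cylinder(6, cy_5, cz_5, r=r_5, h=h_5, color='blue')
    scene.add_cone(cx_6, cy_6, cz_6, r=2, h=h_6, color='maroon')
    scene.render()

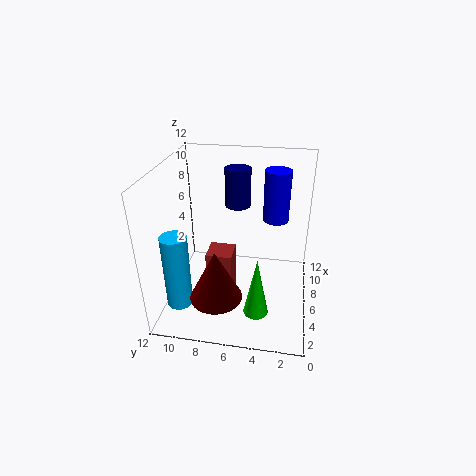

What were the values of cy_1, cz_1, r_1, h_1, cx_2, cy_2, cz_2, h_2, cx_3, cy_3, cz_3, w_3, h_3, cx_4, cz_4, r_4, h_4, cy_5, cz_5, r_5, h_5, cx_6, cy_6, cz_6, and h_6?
cy_1 = 6; cz_1 = 9; r_1 = 1; h_1 = 3; cx_2 = 2; cy_2 = 10; cz_2 = 2; h_2 = 6; cx_3 = 3; cy_3 = 6; cz_3 = 1; w_3 = 2; h_3 = 5; cx_4 = 3; cz_4 = 1; r_4 = 1; h_4 = 5; cy_5 = 3; cz_5 = 8; r_5 = 1; h_5 = 4; cx_6 = 2; cy_6 = 7; cz_6 = 3; h_6 = 4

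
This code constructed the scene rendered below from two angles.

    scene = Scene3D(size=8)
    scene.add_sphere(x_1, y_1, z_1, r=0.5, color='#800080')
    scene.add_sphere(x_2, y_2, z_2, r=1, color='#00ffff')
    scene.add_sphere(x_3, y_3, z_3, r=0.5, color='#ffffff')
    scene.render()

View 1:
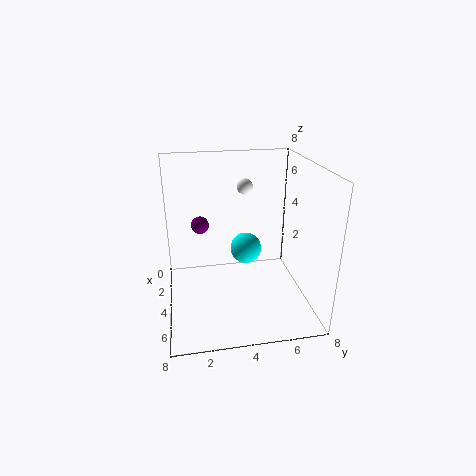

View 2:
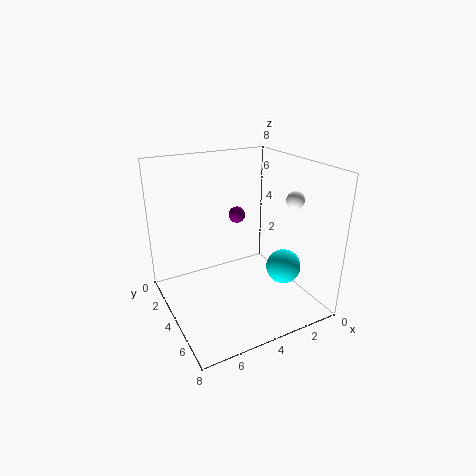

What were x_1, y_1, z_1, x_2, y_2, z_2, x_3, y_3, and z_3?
x_1 = 3, y_1 = 2, z_1 = 4.5, x_2 = 1.5, y_2 = 5, z_2 = 2, x_3 = 1, y_3 = 5, z_3 = 6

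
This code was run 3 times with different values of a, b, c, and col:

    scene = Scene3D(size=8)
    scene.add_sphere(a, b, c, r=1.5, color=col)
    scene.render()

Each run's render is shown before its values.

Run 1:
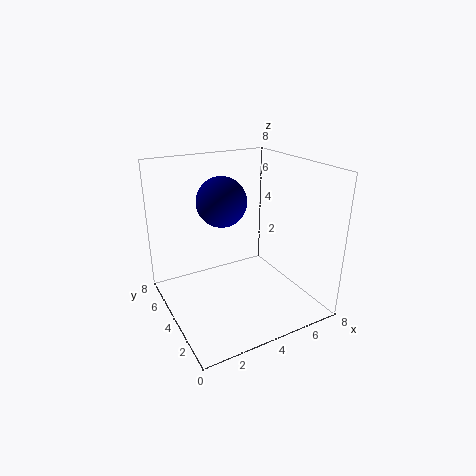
a = 4, b = 6, c = 5.5, col = 'navy'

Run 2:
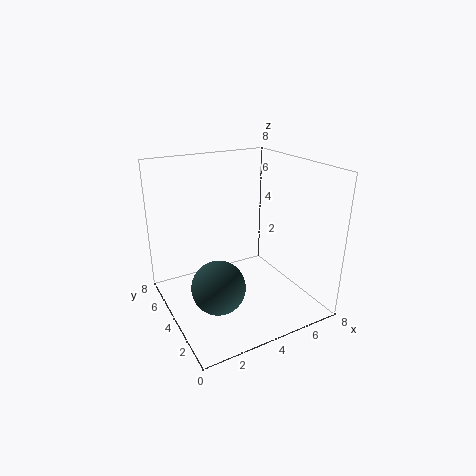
a = 2.5, b = 3.5, c = 1.5, col = 'darkslategray'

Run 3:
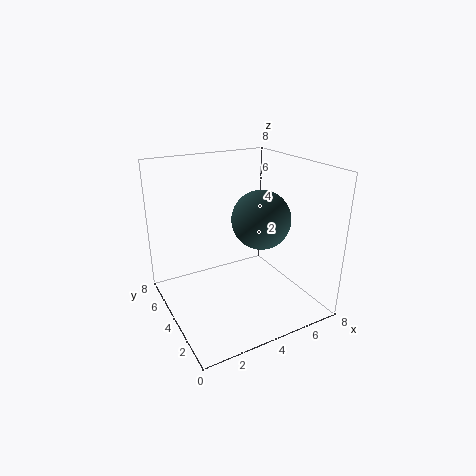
a = 4.5, b = 2.5, c = 5.5, col = 'darkslategray'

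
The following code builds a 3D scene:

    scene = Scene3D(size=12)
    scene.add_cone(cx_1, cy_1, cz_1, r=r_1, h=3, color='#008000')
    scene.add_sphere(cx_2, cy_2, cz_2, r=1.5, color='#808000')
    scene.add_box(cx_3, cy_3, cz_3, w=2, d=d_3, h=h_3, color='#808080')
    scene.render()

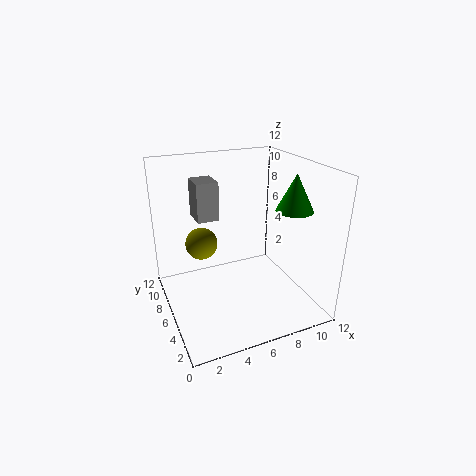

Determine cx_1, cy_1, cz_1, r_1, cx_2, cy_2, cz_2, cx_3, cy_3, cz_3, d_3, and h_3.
cx_1 = 10
cy_1 = 4
cz_1 = 8.5
r_1 = 1.5
cx_2 = 4
cy_2 = 10
cz_2 = 4
cx_3 = 3.5
cy_3 = 9
cz_3 = 6.5
d_3 = 2.5
h_3 = 3.5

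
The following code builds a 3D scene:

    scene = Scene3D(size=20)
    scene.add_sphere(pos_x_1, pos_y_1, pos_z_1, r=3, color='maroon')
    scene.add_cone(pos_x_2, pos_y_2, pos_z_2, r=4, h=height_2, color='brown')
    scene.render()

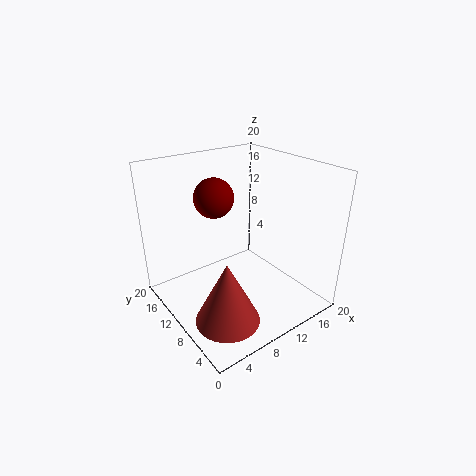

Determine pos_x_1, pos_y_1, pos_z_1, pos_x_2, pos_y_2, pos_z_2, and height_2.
pos_x_1 = 10, pos_y_1 = 16, pos_z_1 = 14, pos_x_2 = 4, pos_y_2 = 4, pos_z_2 = 3, height_2 = 8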